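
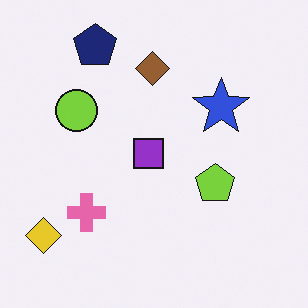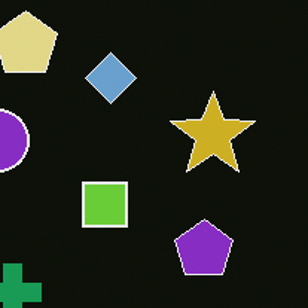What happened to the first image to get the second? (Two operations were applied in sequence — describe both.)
It was color-inverted (negative), then cropped slightly and scaled back up.

The light background has become dark and every shape's color is its complement — a photographic negative. The visible shapes are larger and the field of view is narrower; shapes near the original edges may be partly or wholly outside the frame — a crop-and-rescale.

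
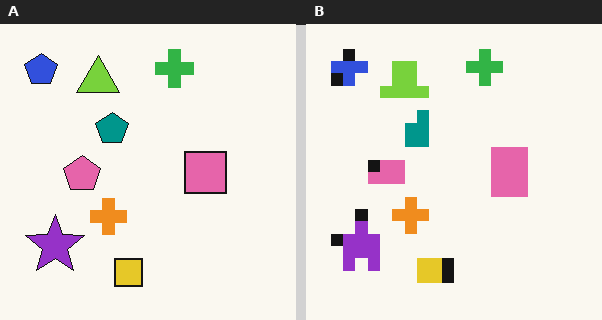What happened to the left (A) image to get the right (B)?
This is the original image heavily pixelated into large blocks.

Shapes are reduced to large square blocks; fine edges and outlines are lost — a downscale-then-upscale (mosaic) effect.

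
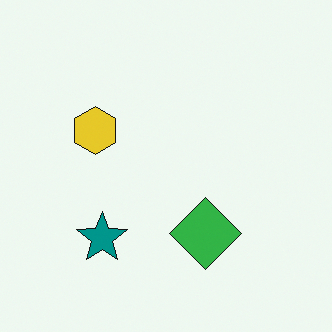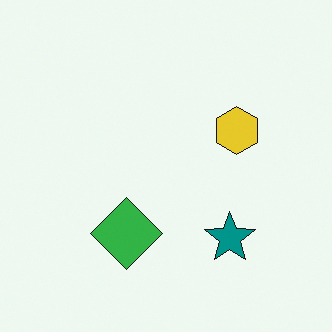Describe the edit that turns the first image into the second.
This is the original image flipped horizontally (left ↔ right).

The yellow hexagon is in the left of the first image and the right of the second — shapes on opposite sides of the vertical midline have swapped in a mirror flip.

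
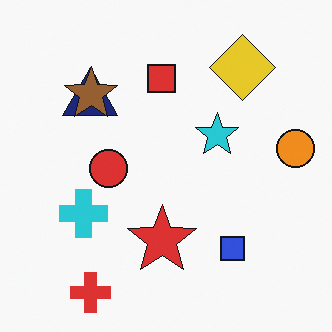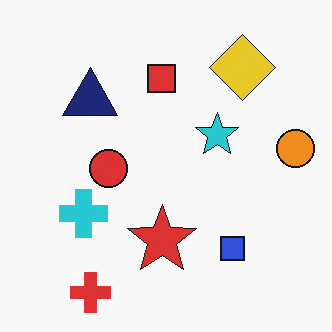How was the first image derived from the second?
The transformation is: overlaid with an additional brown star.

A brown star appears in the first image that is absent from the second.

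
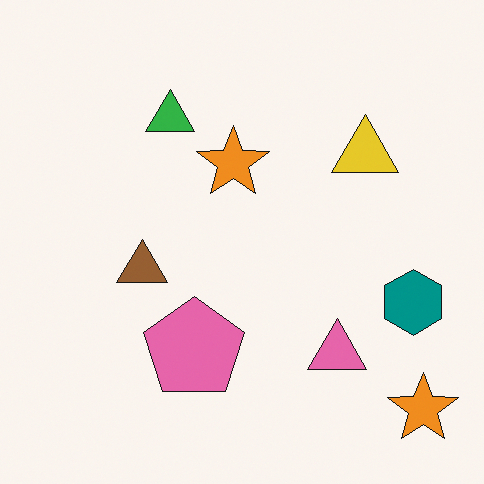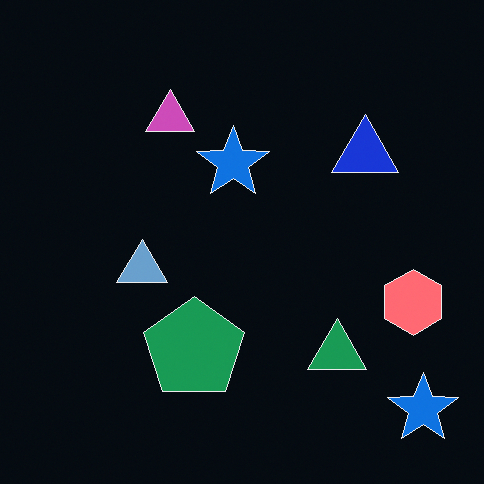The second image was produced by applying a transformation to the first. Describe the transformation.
It was color-inverted (negative).

The light background has become dark and every shape's color is its complement — a photographic negative.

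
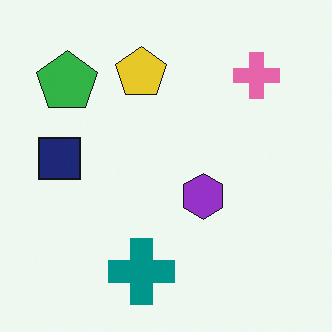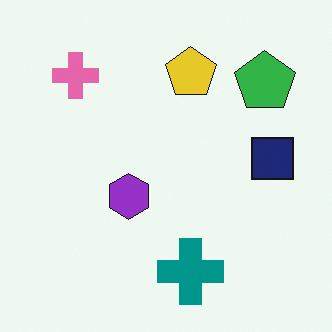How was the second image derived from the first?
The image was flipped horizontally (left ↔ right).

The navy square is in the left of the first image and the right of the second — shapes on opposite sides of the vertical midline have swapped in a mirror flip.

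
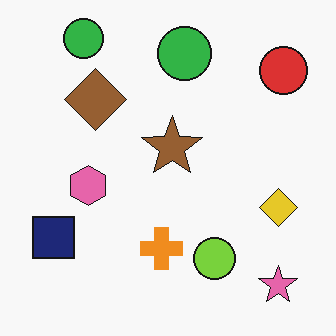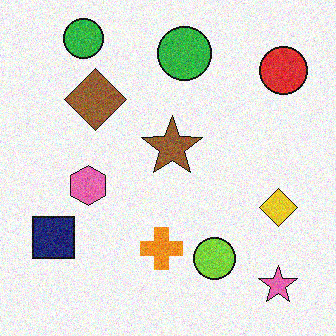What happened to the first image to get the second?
Degraded with moderate additive noise.

Random speckle covers the whole image, including the flat background.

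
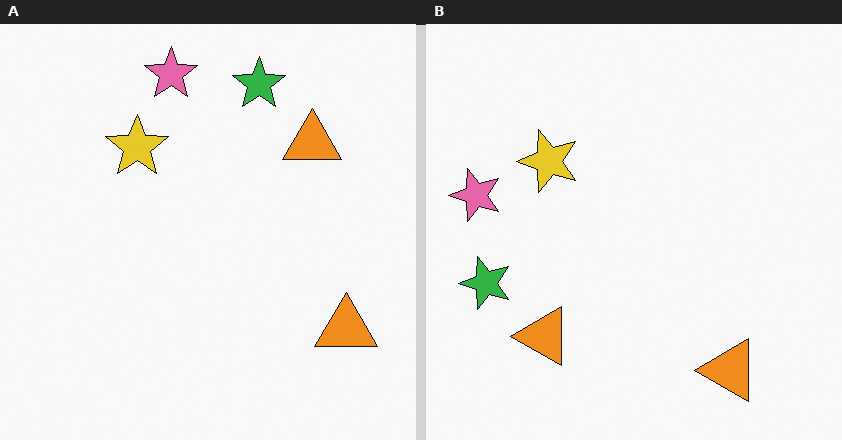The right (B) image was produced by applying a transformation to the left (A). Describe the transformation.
It was transposed (reflected across the top-left ↔ bottom-right diagonal).

Shapes have swapped their row and column positions — what was in the top-right is now in the bottom-left — a diagonal reflection.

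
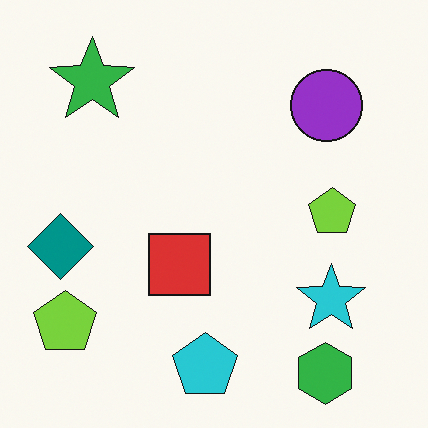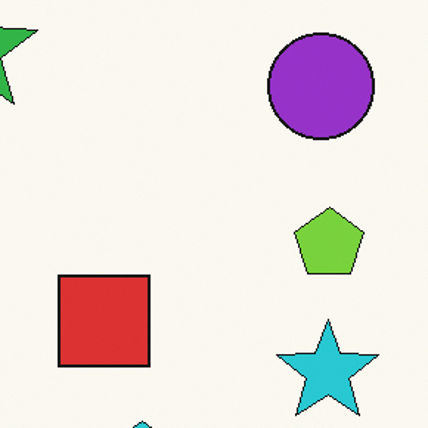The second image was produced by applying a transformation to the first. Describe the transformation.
Cropped slightly and scaled back up.

The visible shapes are larger and the field of view is narrower; shapes near the original edges may be partly or wholly outside the frame — a crop-and-rescale.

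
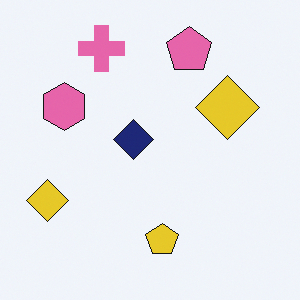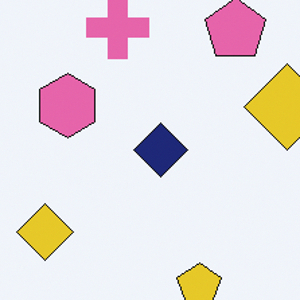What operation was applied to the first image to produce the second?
This is the original image cropped slightly and scaled back up.

The visible shapes are larger and the field of view is narrower; shapes near the original edges may be partly or wholly outside the frame — a crop-and-rescale.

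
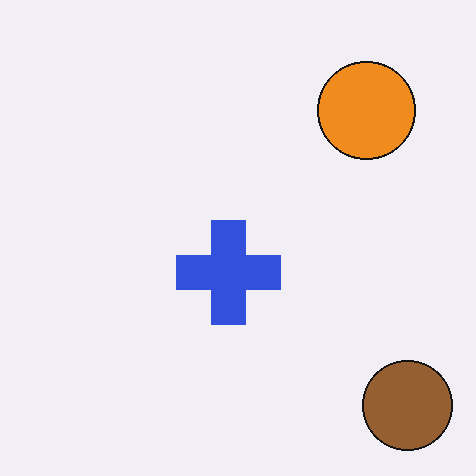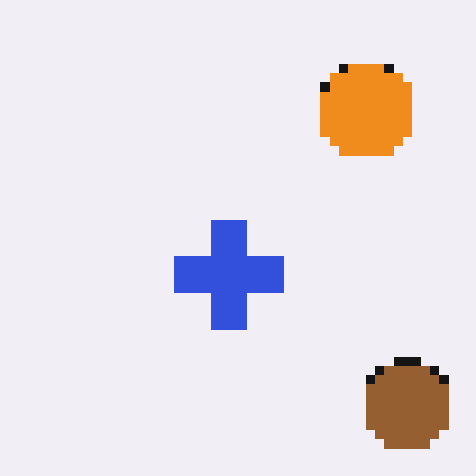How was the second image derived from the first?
The second image is the first coarsely pixelated.

Shapes are reduced to large square blocks; fine edges and outlines are lost — a downscale-then-upscale (mosaic) effect.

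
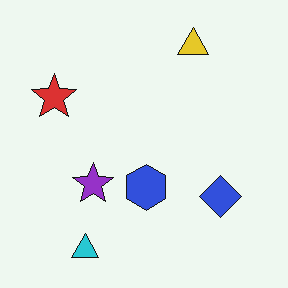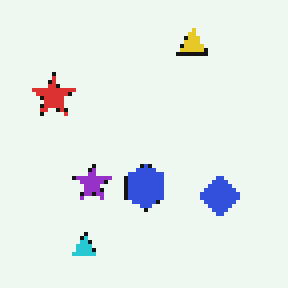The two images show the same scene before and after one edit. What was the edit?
The second image is the first lightly pixelated (a mild mosaic effect).

Shapes are reduced to large square blocks; fine edges and outlines are lost — a downscale-then-upscale (mosaic) effect.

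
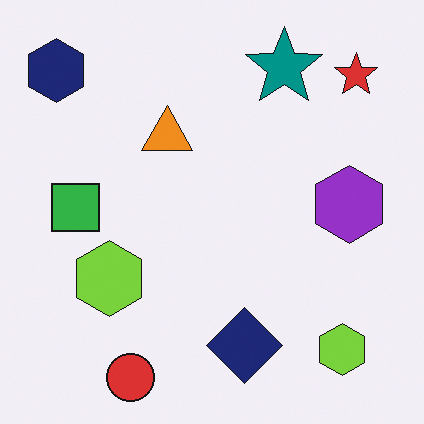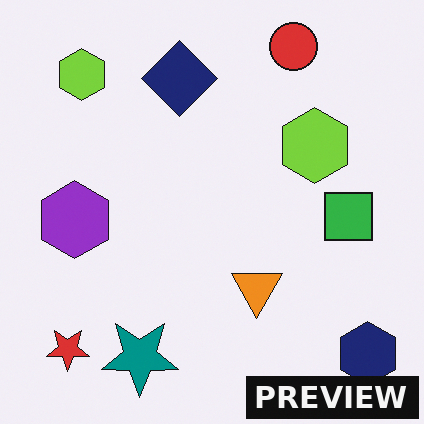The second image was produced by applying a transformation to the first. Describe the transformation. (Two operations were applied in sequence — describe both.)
Rotated 180°, then watermarked with the text "PREVIEW" in the lower-right corner.

The navy hexagon sits in the top-left of the first image and the bottom-right of the second — consistent with a whole-image 180° rotation. A dark label reading "PREVIEW" appears in the lower-right corner.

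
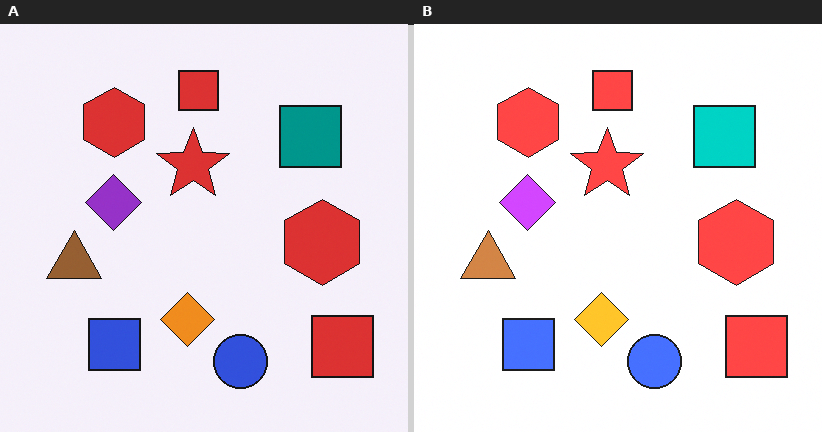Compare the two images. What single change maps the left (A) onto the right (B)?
This is the original image substantially brightened.

Every pixel — background and shapes alike — is uniformly brightened.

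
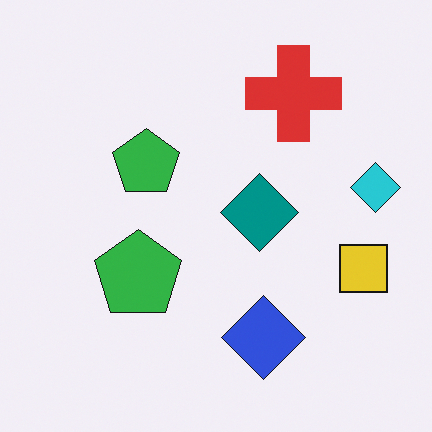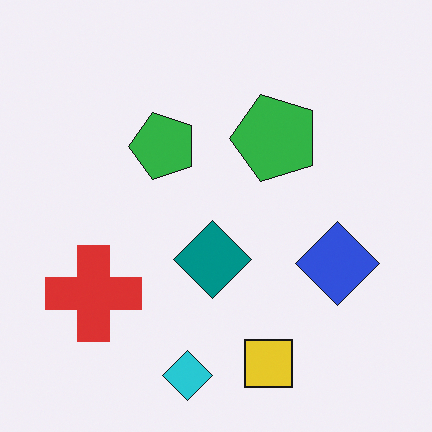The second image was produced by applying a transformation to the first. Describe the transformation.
This is the original image transposed (reflected across the top-left ↔ bottom-right diagonal).

Shapes have swapped their row and column positions — what was in the top-right is now in the bottom-left — a diagonal reflection.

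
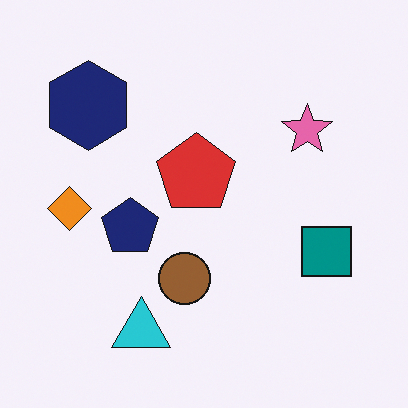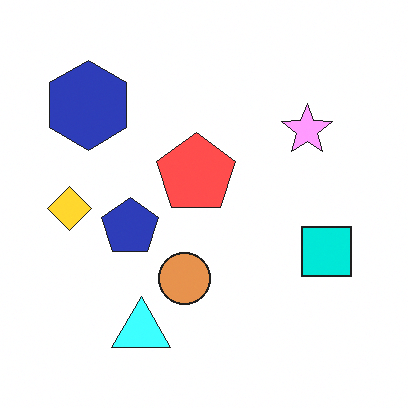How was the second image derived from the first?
The image was substantially brightened.

Every pixel — background and shapes alike — is uniformly brightened.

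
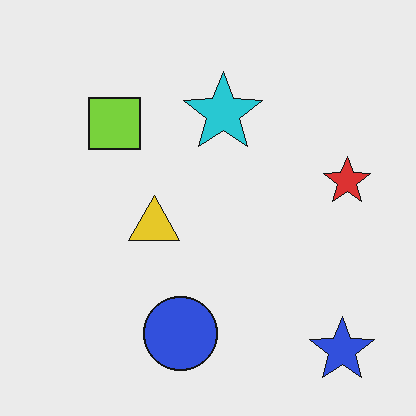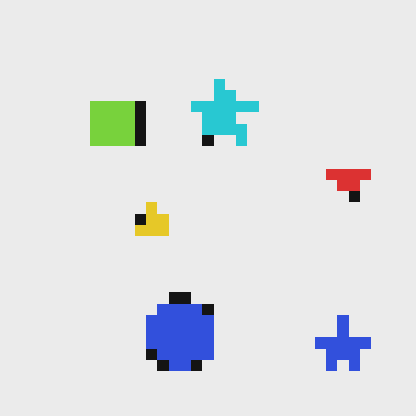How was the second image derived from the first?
Heavily pixelated into large blocks.

Shapes are reduced to large square blocks; fine edges and outlines are lost — a downscale-then-upscale (mosaic) effect.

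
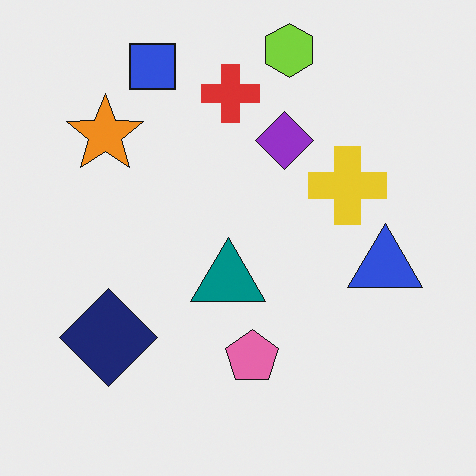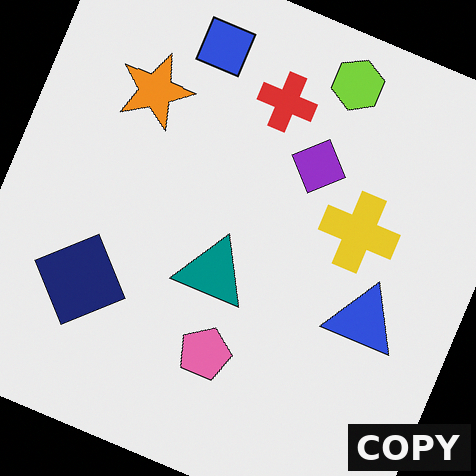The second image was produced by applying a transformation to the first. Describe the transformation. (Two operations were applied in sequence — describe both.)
The transformation is: rotated clockwise by a moderate amount, then watermarked with the text "COPY" in the lower-right corner.

Every shape is tilted by the same angle and the image corners show triangular fill wedges — a whole-image rotation by a non-right angle. A dark label reading "COPY" appears in the lower-right corner.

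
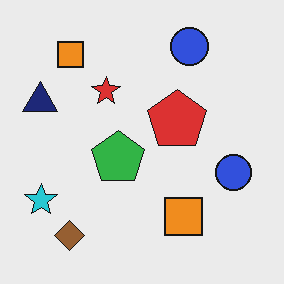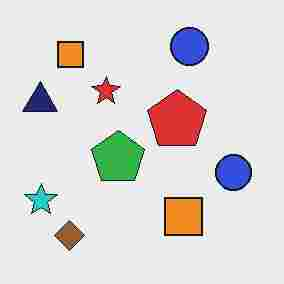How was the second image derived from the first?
The image was heavily JPEG-compressed with obvious blocking artifacts.

Blocky 8×8 compression artifacts appear around shape edges and the flat background shows ringing — characteristic JPEG degradation.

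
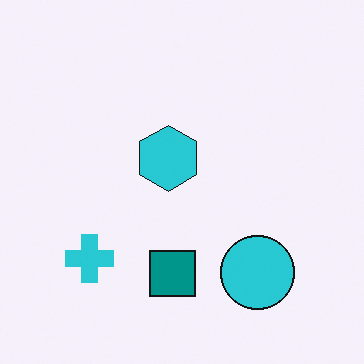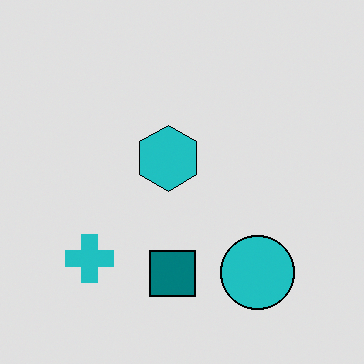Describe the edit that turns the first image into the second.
This is the original image moderately posterized.

Each flat color has snapped to a coarser quantized level — most visibly, the near-white background has dropped to a flat grey.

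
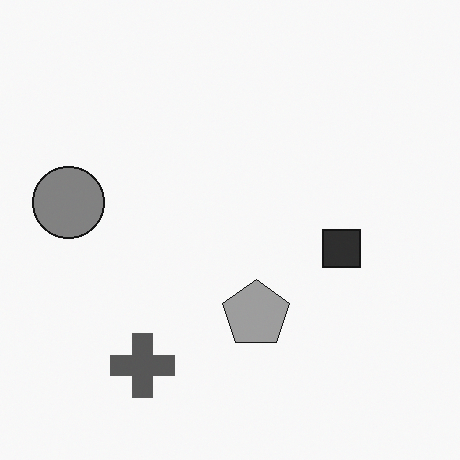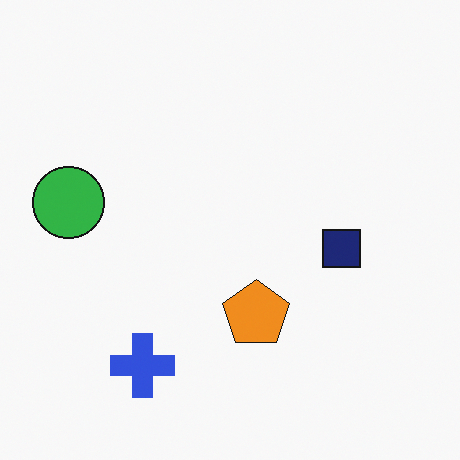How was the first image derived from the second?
Converted to grayscale.

All color is removed — every shape is now a shade of grey.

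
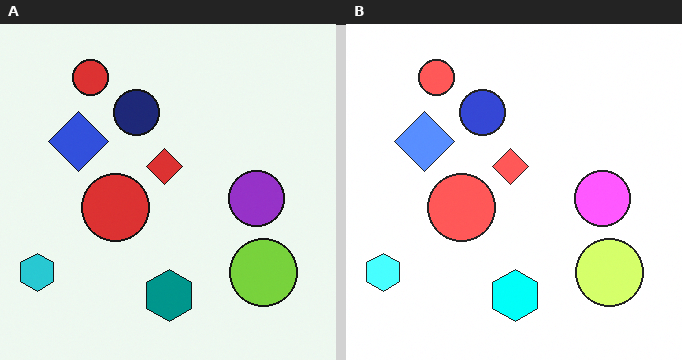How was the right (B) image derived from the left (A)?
The image was brightened a lot.

Every pixel — background and shapes alike — is uniformly brightened.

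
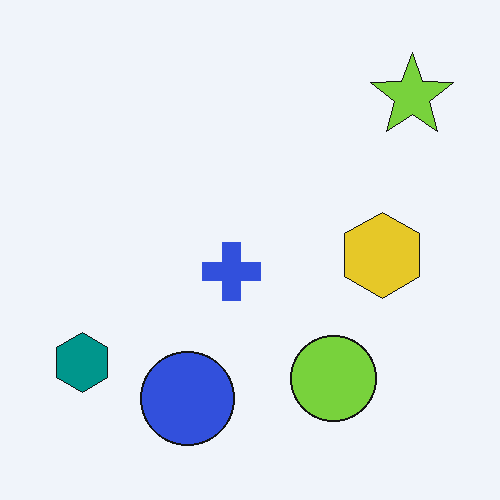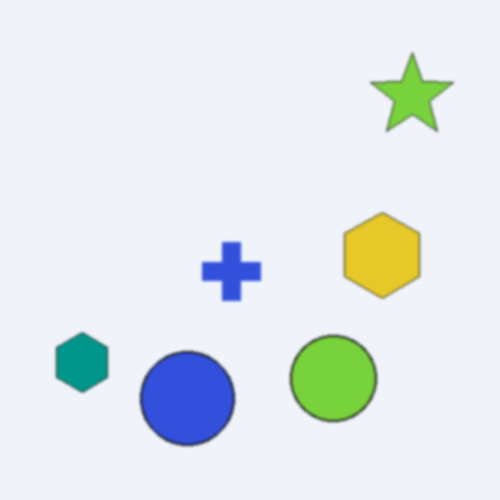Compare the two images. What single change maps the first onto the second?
The second image is the first lightly blurred.

Shape edges and outlines are uniformly softened across the whole image.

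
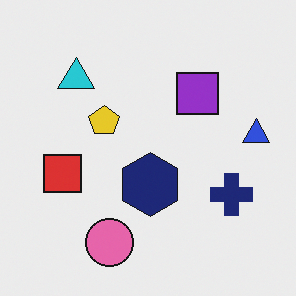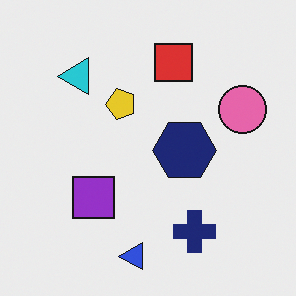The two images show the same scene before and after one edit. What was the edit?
The image was transposed (reflected across the top-left ↔ bottom-right diagonal).

Shapes have swapped their row and column positions — what was in the top-right is now in the bottom-left — a diagonal reflection.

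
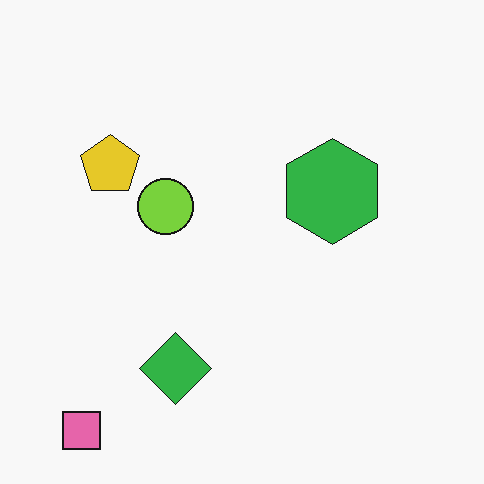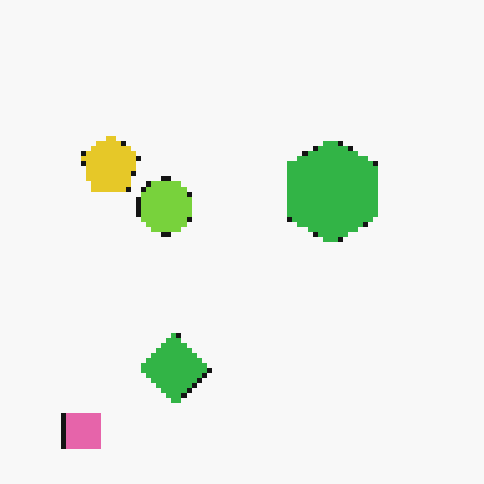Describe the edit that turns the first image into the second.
The image was mildly pixelated.

Shapes are reduced to large square blocks; fine edges and outlines are lost — a downscale-then-upscale (mosaic) effect.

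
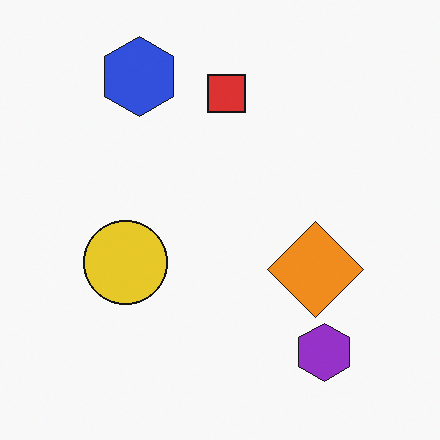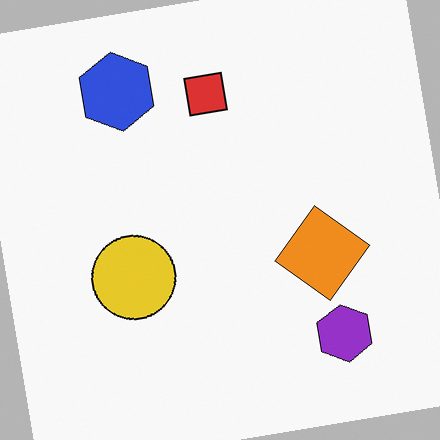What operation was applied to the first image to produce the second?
This is the original image rotated counter-clockwise by a small amount.

Every shape is tilted by the same angle and the image corners show triangular fill wedges — a whole-image rotation by a non-right angle.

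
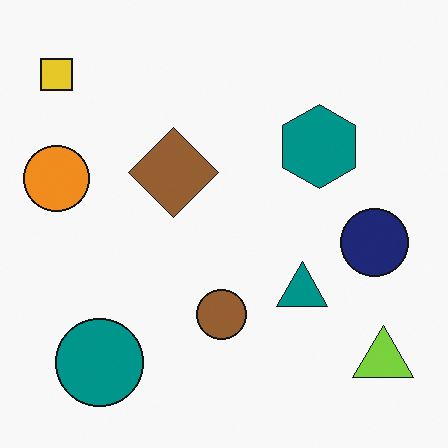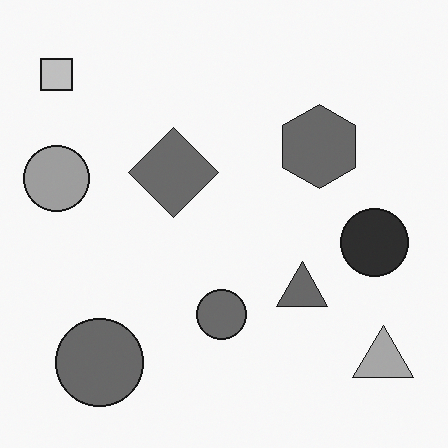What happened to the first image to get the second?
The second image is the first converted to grayscale.

All color is removed — every shape is now a shade of grey.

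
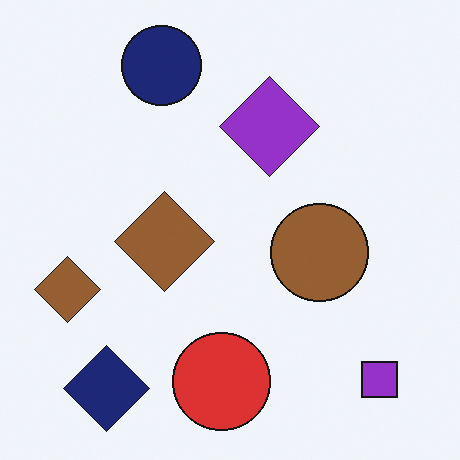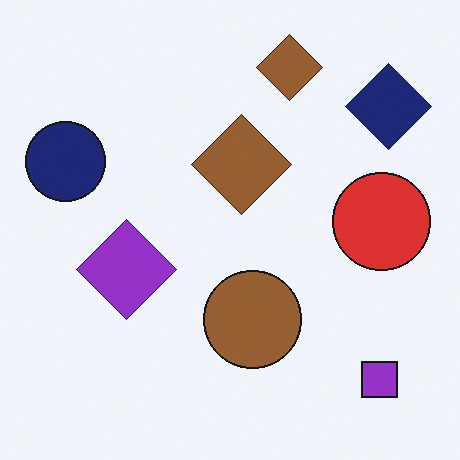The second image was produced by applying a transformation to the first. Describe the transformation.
It was transposed (reflected across the top-left ↔ bottom-right diagonal).

Shapes have swapped their row and column positions — what was in the top-right is now in the bottom-left — a diagonal reflection.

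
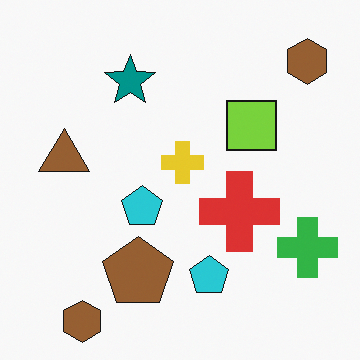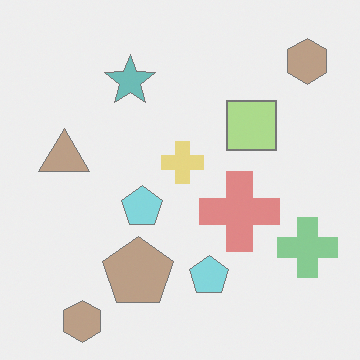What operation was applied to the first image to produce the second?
The transformation is: given much lower contrast.

Tones are pushed toward mid-grey across the whole image — a global contrast change.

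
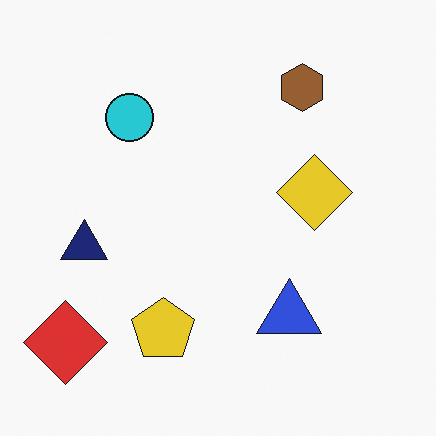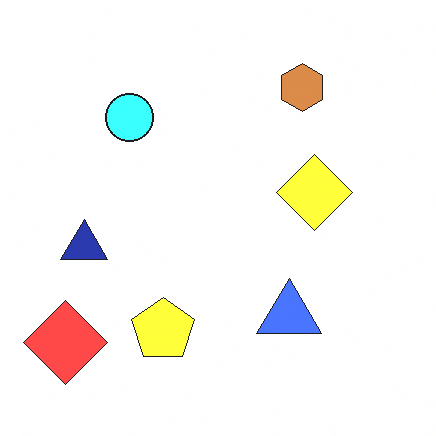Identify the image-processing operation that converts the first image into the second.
This is the original image brightened a lot.

Every pixel — background and shapes alike — is uniformly brightened.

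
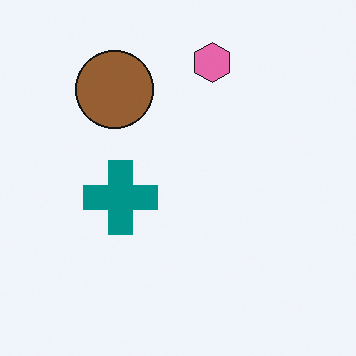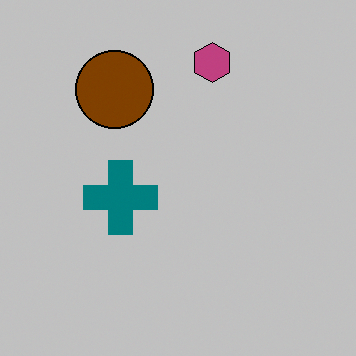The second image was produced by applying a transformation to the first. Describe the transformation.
Heavily posterized to just a handful of flat colors.

Each flat color has snapped to a coarser quantized level — most visibly, the near-white background has dropped to a flat grey.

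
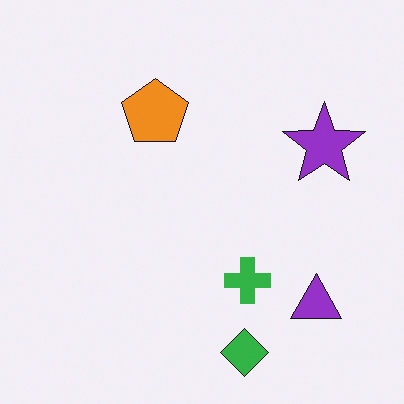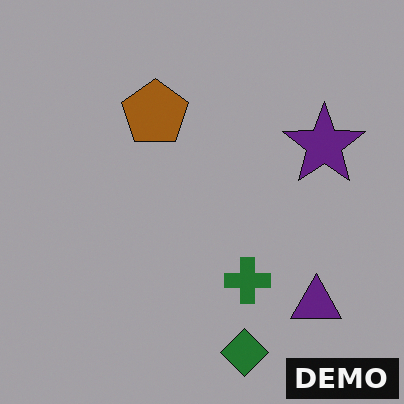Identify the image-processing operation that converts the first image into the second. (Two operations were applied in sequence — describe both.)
It was darkened a lot, then watermarked with the text "DEMO" in the lower-right corner.

Every pixel — background and shapes alike — is uniformly darkened. A dark label reading "DEMO" appears in the lower-right corner.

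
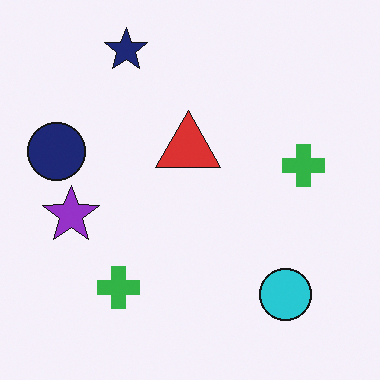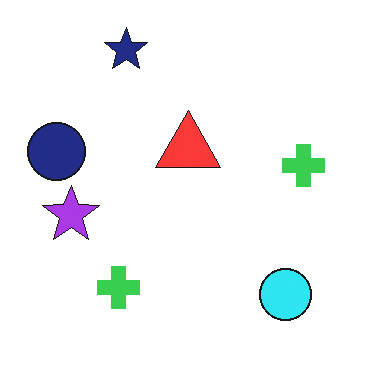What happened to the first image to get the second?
This is the original image slightly brightened.

Every pixel — background and shapes alike — is uniformly brightened.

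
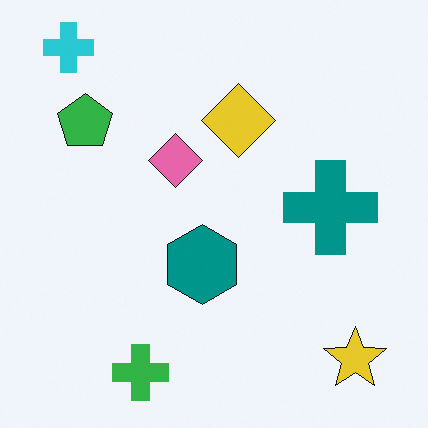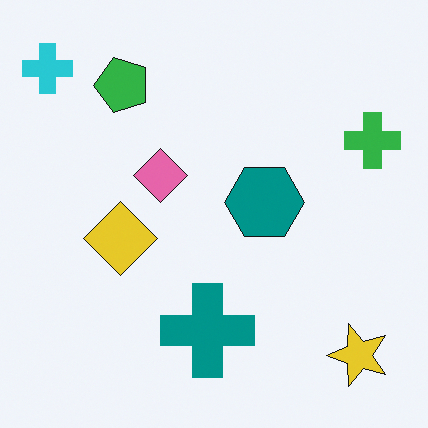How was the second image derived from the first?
The image was transposed (reflected across the top-left ↔ bottom-right diagonal).

Shapes have swapped their row and column positions — what was in the top-right is now in the bottom-left — a diagonal reflection.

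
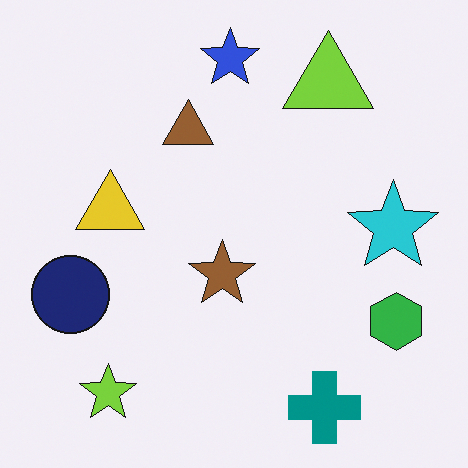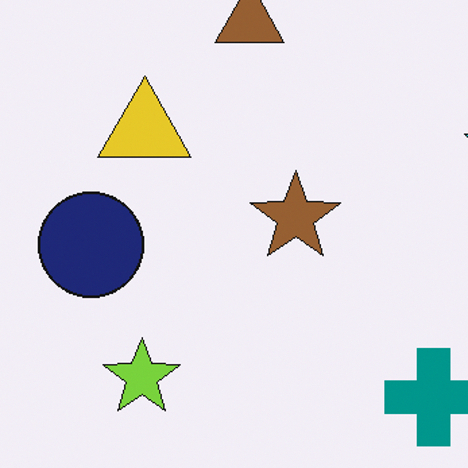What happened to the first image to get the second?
This is the original image cropped to a modestly smaller region and rescaled.

The visible shapes are larger and the field of view is narrower; shapes near the original edges may be partly or wholly outside the frame — a crop-and-rescale.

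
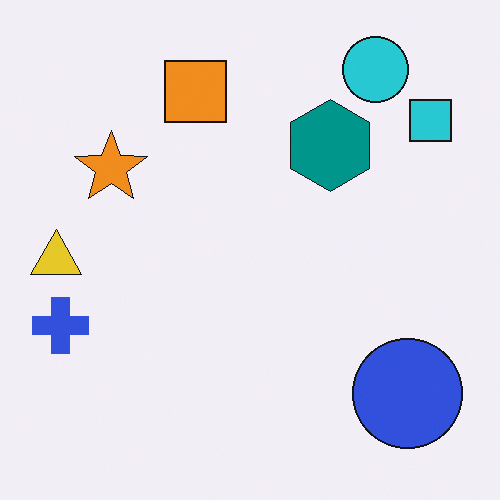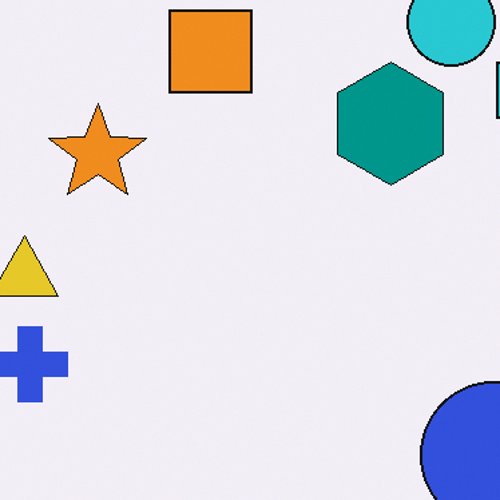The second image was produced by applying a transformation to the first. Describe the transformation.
The image was cropped to a modestly smaller region and rescaled.

The visible shapes are larger and the field of view is narrower; shapes near the original edges may be partly or wholly outside the frame — a crop-and-rescale.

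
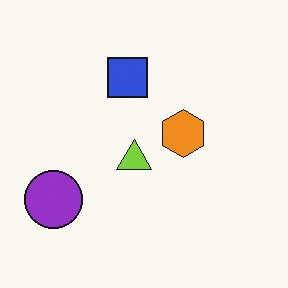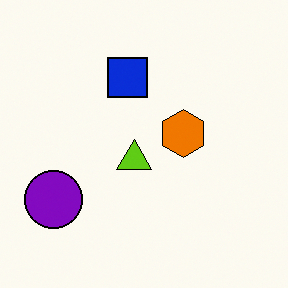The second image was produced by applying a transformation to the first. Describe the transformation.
Given slightly increased contrast.

Tones are pushed away from mid-grey across the whole image — a global contrast change.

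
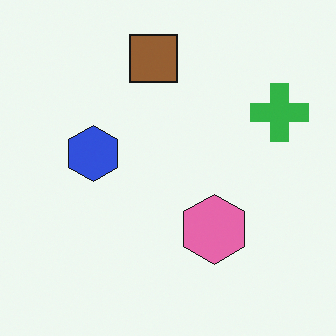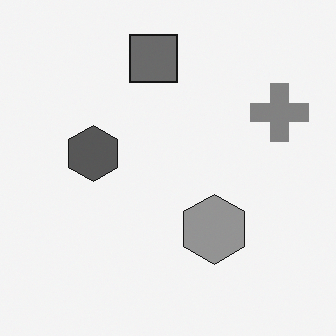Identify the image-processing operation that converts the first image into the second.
It was converted to grayscale.

All color is removed — every shape is now a shade of grey.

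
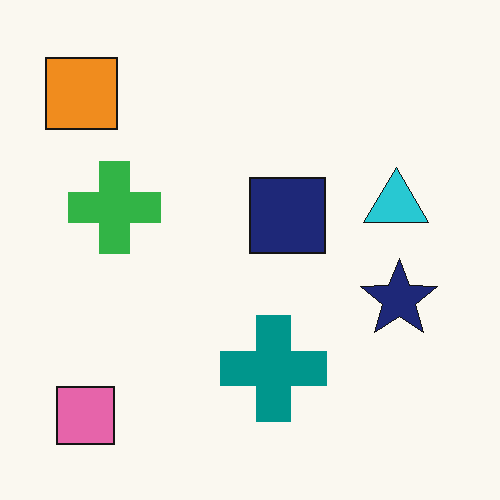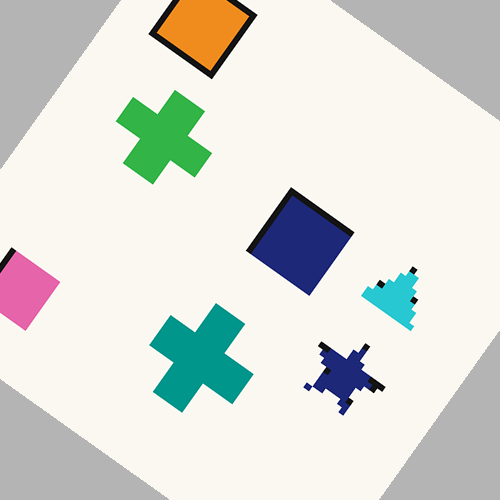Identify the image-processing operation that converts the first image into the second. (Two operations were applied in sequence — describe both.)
The transformation is: pixelated into visible square blocks, then rotated clockwise by a large amount — several tens of degrees.

Shapes are reduced to large square blocks; fine edges and outlines are lost — a downscale-then-upscale (mosaic) effect. Every shape is tilted by the same angle and the image corners show triangular fill wedges — a whole-image rotation by a non-right angle.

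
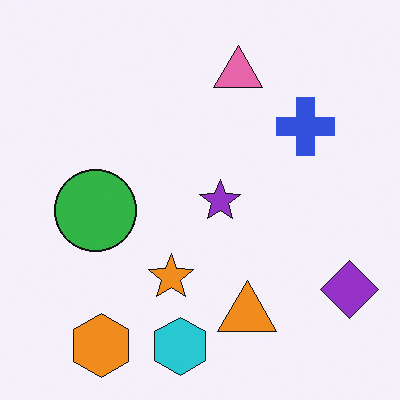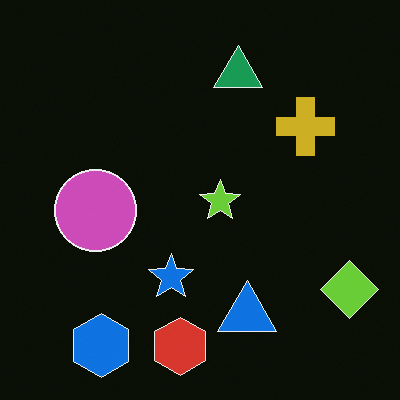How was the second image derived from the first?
The image was color-inverted (negative).

The light background has become dark and every shape's color is its complement — a photographic negative.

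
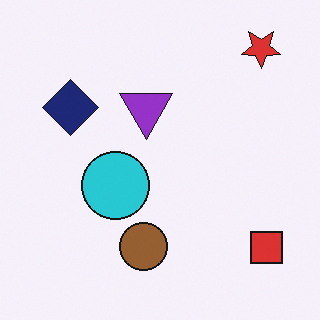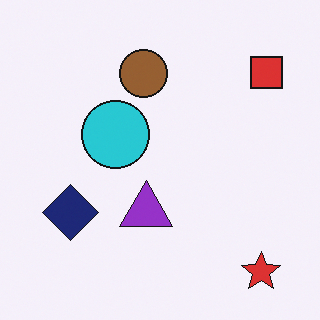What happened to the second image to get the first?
This is the original image flipped vertically (top ↔ bottom).

The red star is in the bottom-right of the second image and the top-right of the first — shapes on opposite sides of the horizontal midline have swapped in a mirror flip.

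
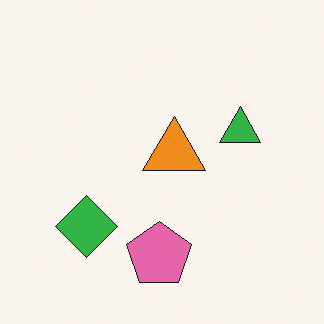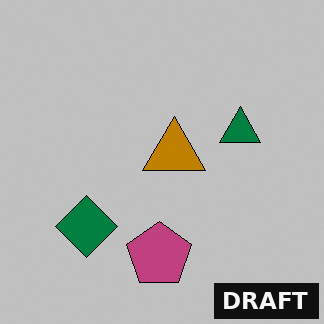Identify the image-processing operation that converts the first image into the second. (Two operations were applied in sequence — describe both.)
The transformation is: heavily posterized to just a handful of flat colors, then watermarked with the text "DRAFT" in the lower-right corner.

Each flat color has snapped to a coarser quantized level — most visibly, the near-white background has dropped to a flat grey. A dark label reading "DRAFT" appears in the lower-right corner.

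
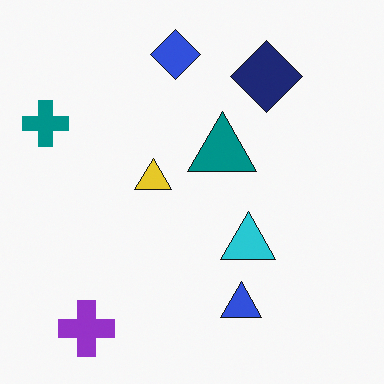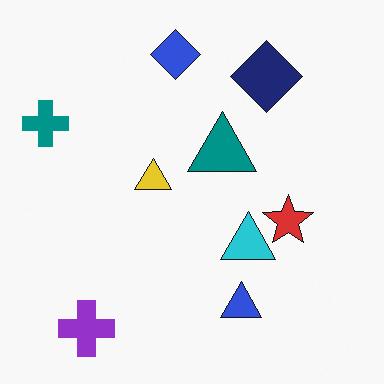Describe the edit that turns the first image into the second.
The second image is the first overlaid with an additional red star.

A red star appears in the second image that is absent from the first.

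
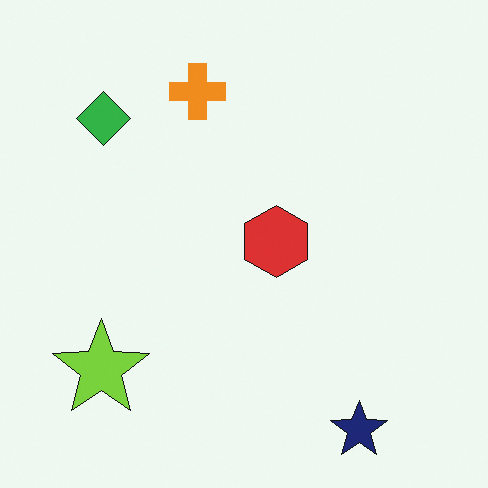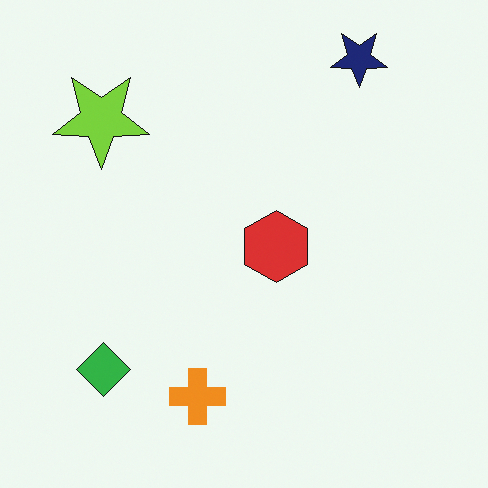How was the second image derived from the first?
The second image is the first flipped vertically (top ↔ bottom).

The navy star is in the bottom-right of the first image and the top-right of the second — shapes on opposite sides of the horizontal midline have swapped in a mirror flip.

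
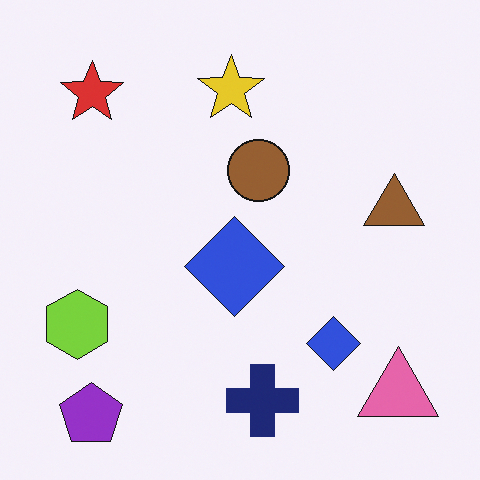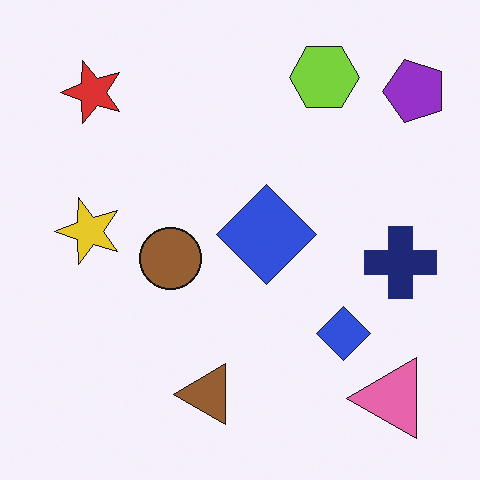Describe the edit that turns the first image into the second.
The transformation is: transposed (reflected across the top-left ↔ bottom-right diagonal).

Shapes have swapped their row and column positions — what was in the top-right is now in the bottom-left — a diagonal reflection.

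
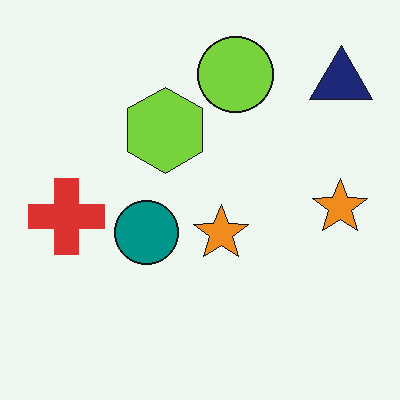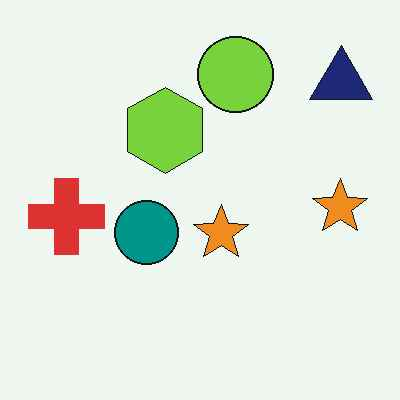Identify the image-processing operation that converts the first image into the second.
It was JPEG-compressed with visible artifacts.

Blocky 8×8 compression artifacts appear around shape edges and the flat background shows ringing — characteristic JPEG degradation.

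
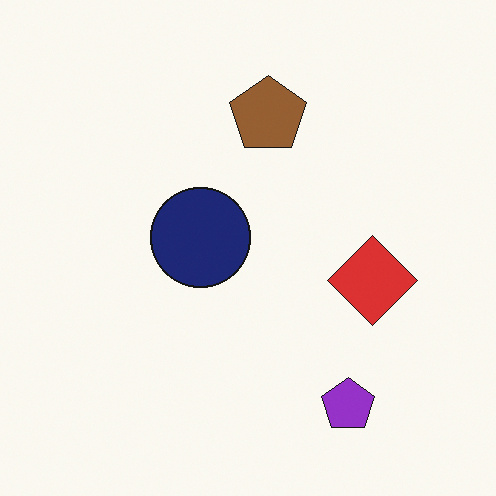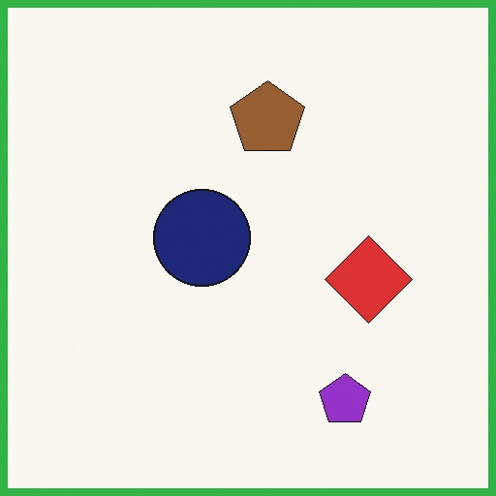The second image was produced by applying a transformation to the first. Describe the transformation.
The image was framed with a green border.

A solid green frame runs around the edge of the second image, with the content slightly shrunk inside it.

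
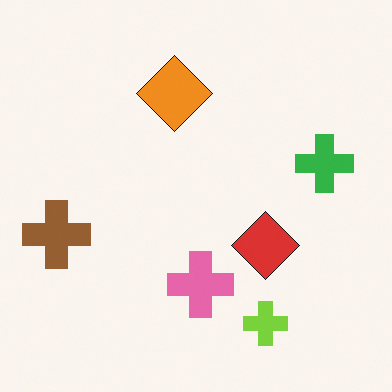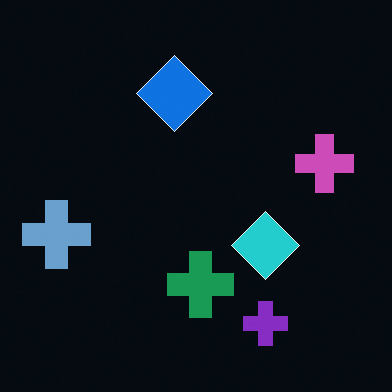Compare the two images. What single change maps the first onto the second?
The second image is the first color-inverted (negative).

The light background has become dark and every shape's color is its complement — a photographic negative.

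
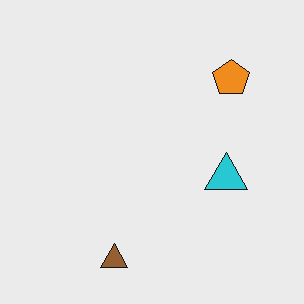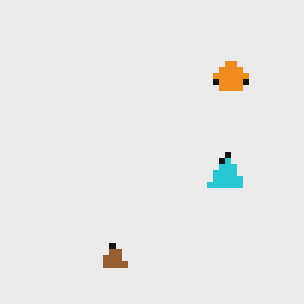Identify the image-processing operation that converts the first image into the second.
This is the original image pixelated into visible square blocks.

Shapes are reduced to large square blocks; fine edges and outlines are lost — a downscale-then-upscale (mosaic) effect.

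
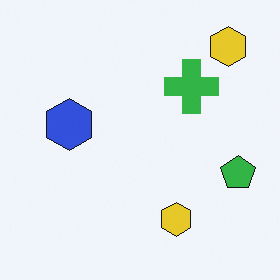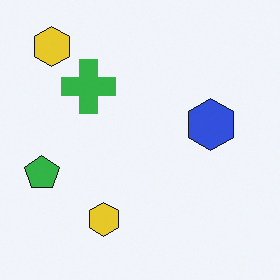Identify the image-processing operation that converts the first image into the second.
This is the original image flipped horizontally (left ↔ right).

The green pentagon is in the right of the first image and the left of the second — shapes on opposite sides of the vertical midline have swapped in a mirror flip.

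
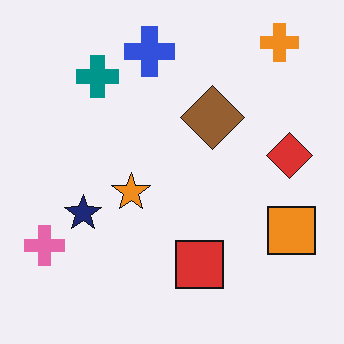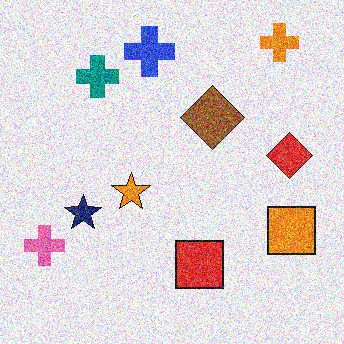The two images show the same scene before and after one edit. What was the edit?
This is the original image degraded with a thick layer of grain.

Random speckle covers the whole image, including the flat background.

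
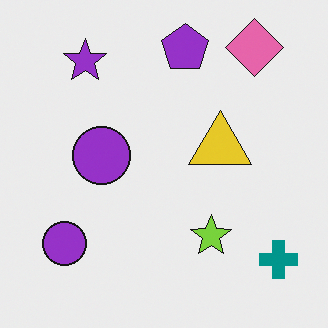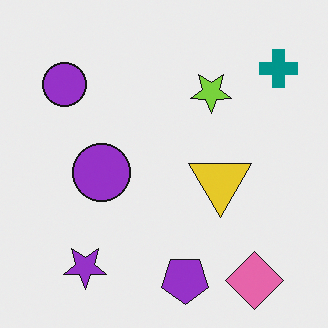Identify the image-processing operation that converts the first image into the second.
Flipped vertically (top ↔ bottom).

The pink diamond is in the top-right of the first image and the bottom-right of the second — shapes on opposite sides of the horizontal midline have swapped in a mirror flip.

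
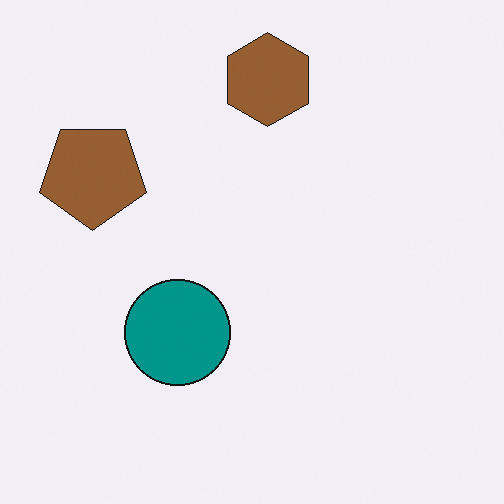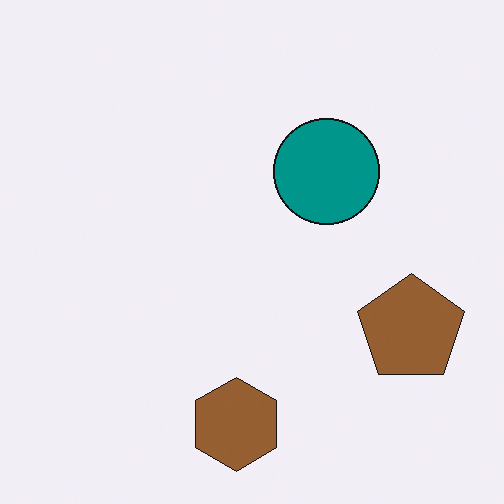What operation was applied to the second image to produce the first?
Rotated 180°.

The brown pentagon sits in the right of the second image and the left of the first — consistent with a whole-image 180° rotation.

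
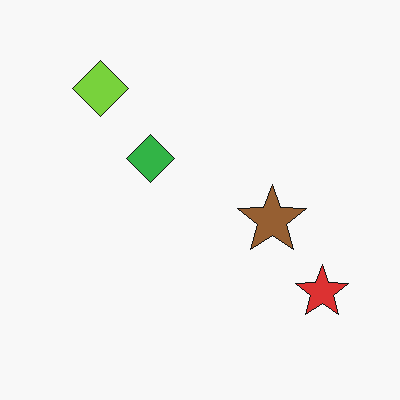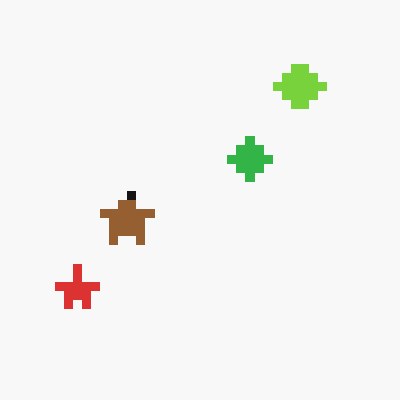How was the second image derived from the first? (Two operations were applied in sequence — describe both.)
It was heavily pixelated into large blocks, then flipped horizontally (left ↔ right).

Shapes are reduced to large square blocks; fine edges and outlines are lost — a downscale-then-upscale (mosaic) effect. The red star is in the bottom-right of the first image and the bottom-left of the second — shapes on opposite sides of the vertical midline have swapped in a mirror flip.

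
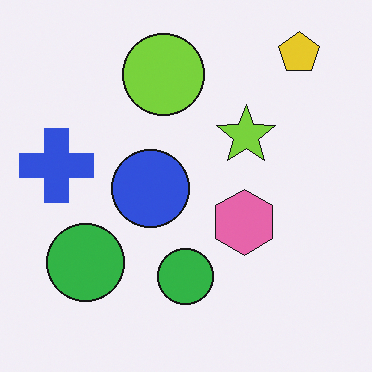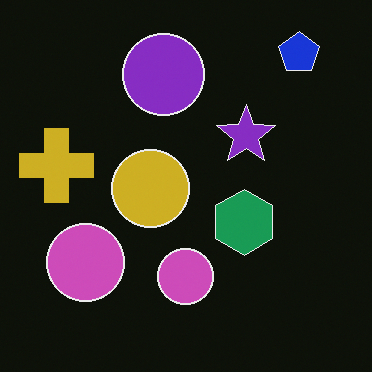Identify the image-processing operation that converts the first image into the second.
The transformation is: color-inverted (negative).

The light background has become dark and every shape's color is its complement — a photographic negative.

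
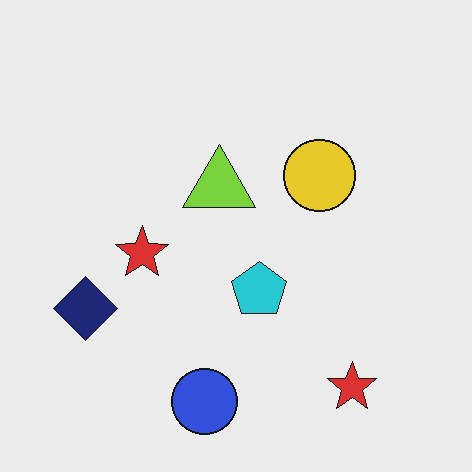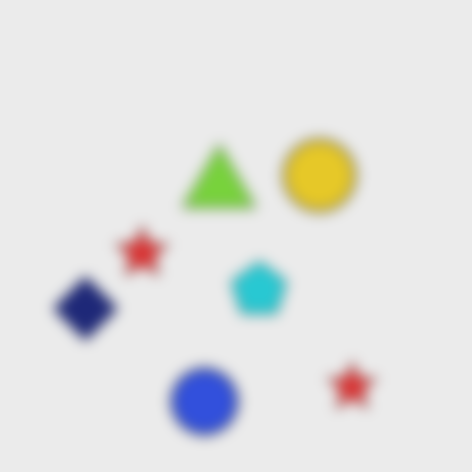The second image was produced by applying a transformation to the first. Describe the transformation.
This is the original image heavily blurred.

Shape edges and outlines are uniformly softened across the whole image.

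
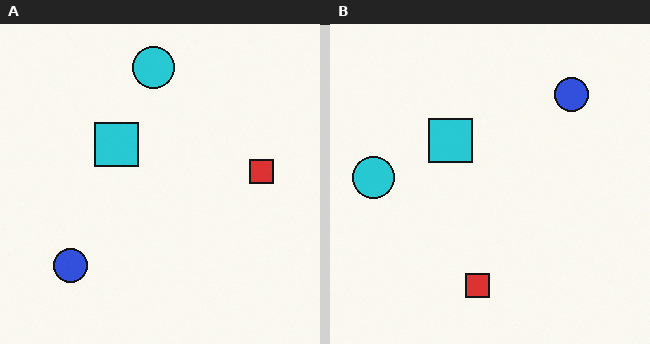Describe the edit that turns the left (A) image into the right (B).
This is the original image transposed (reflected across the top-left ↔ bottom-right diagonal).

Shapes have swapped their row and column positions — what was in the top-right is now in the bottom-left — a diagonal reflection.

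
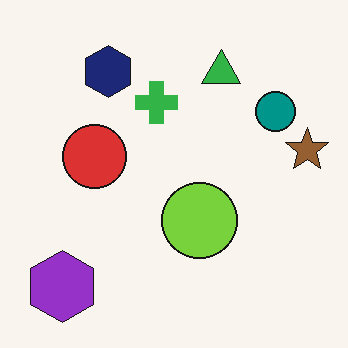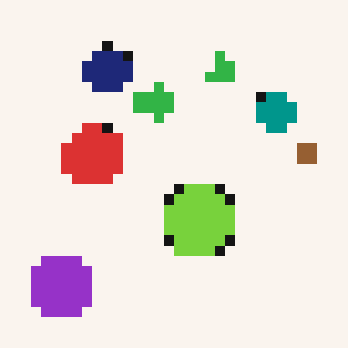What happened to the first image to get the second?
It was coarsely pixelated.

Shapes are reduced to large square blocks; fine edges and outlines are lost — a downscale-then-upscale (mosaic) effect.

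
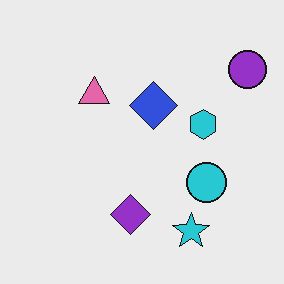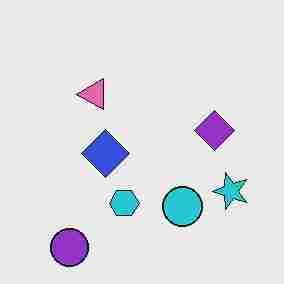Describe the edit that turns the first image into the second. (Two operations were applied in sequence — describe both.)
It was transposed (reflected across the top-left ↔ bottom-right diagonal), then heavily JPEG-compressed with obvious blocking artifacts.

Shapes have swapped their row and column positions — what was in the top-right is now in the bottom-left — a diagonal reflection. Blocky 8×8 compression artifacts appear around shape edges and the flat background shows ringing — characteristic JPEG degradation.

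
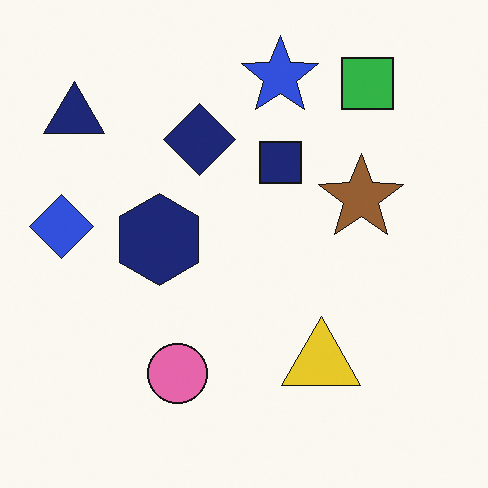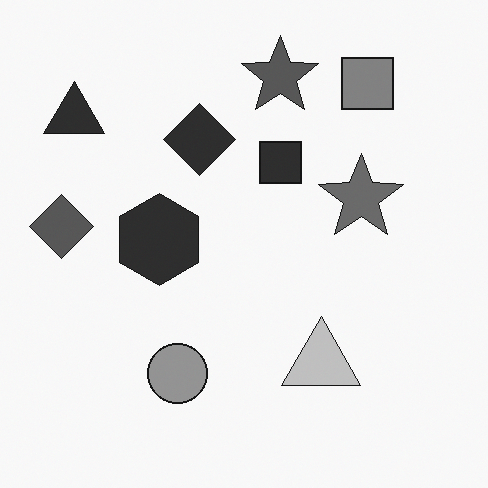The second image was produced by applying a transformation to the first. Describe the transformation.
This is the original image converted to grayscale.

All color is removed — every shape is now a shade of grey.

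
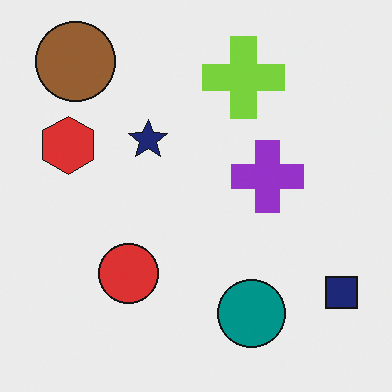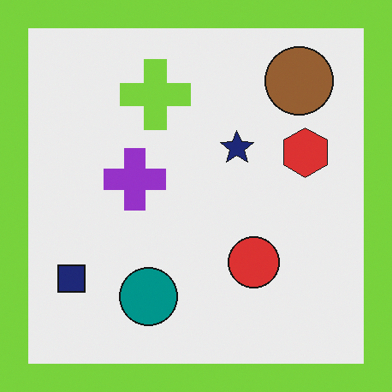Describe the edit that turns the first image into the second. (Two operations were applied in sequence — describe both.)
It was flipped horizontally (left ↔ right), then framed with a lime border.

The navy square is in the bottom-right of the first image and the bottom-left of the second — shapes on opposite sides of the vertical midline have swapped in a mirror flip. A solid lime frame runs around the edge of the second image, with the content slightly shrunk inside it.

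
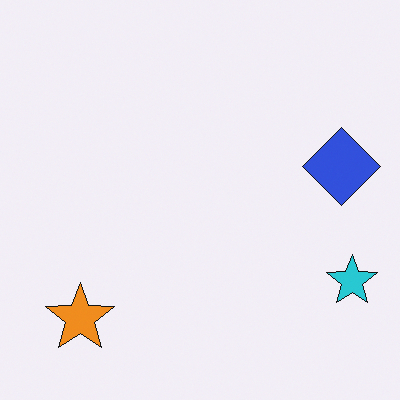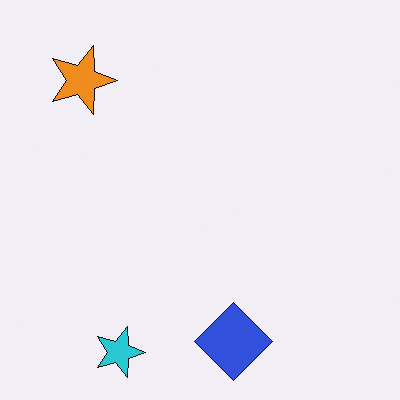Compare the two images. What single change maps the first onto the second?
It was rotated 90° clockwise.

The cyan star sits in the bottom-right of the first image and the bottom-left of the second — consistent with a whole-image 90° clockwise rotation.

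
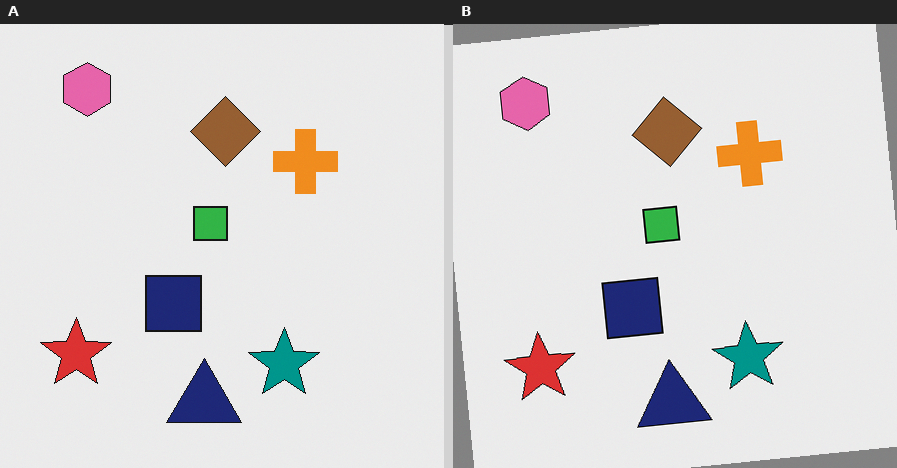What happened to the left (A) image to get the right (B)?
The transformation is: rotated counter-clockwise by a small amount.

Every shape is tilted by the same angle and the image corners show triangular fill wedges — a whole-image rotation by a non-right angle.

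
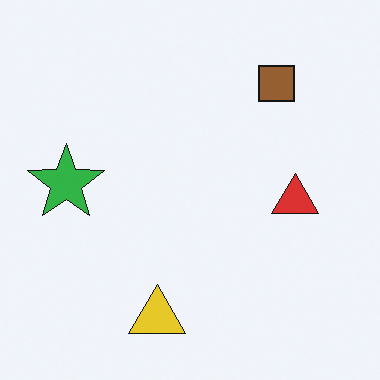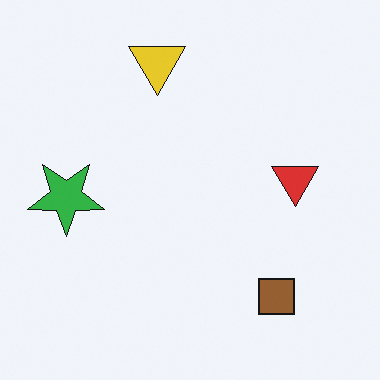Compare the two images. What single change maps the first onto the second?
The image was flipped vertically (top ↔ bottom).

The yellow triangle is in the bottom of the first image and the top of the second — shapes on opposite sides of the horizontal midline have swapped in a mirror flip.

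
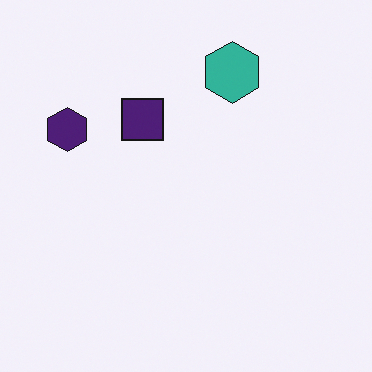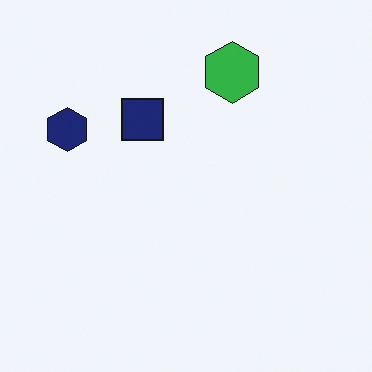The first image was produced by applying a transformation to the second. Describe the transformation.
It was hue-shifted slightly.

Every shape's color has rotated by the same amount around the hue wheel — a uniform hue shift.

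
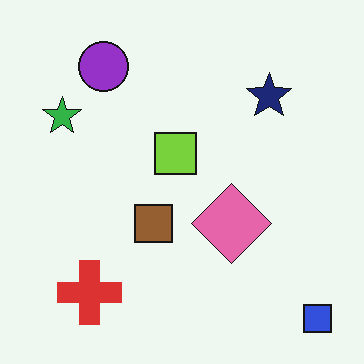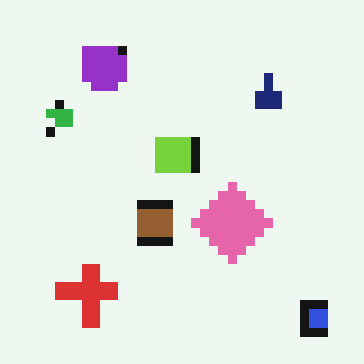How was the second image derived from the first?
The image was coarsely pixelated.

Shapes are reduced to large square blocks; fine edges and outlines are lost — a downscale-then-upscale (mosaic) effect.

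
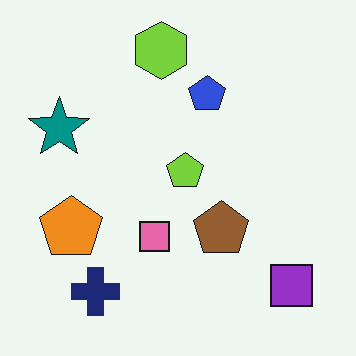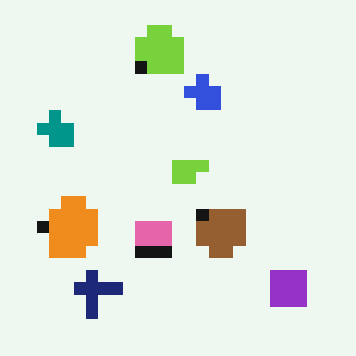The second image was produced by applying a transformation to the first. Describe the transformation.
Coarsely pixelated.

Shapes are reduced to large square blocks; fine edges and outlines are lost — a downscale-then-upscale (mosaic) effect.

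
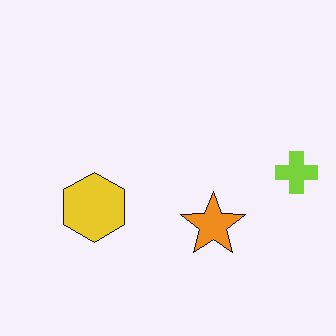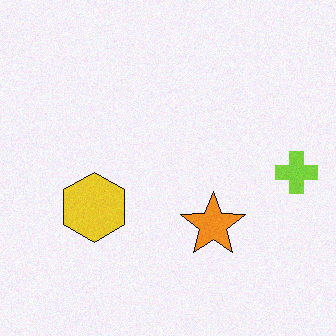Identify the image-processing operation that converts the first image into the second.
The image was degraded with light additive noise.

Random speckle covers the whole image, including the flat background.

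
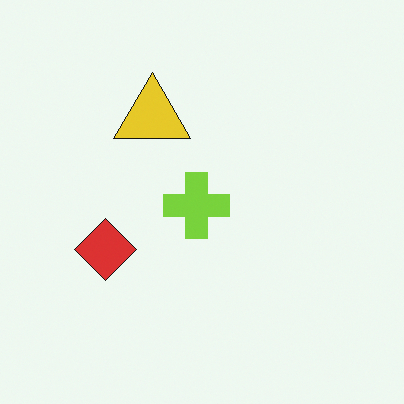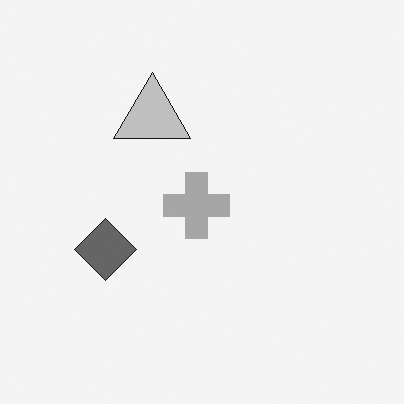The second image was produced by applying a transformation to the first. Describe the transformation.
Converted to grayscale.

All color is removed — every shape is now a shade of grey.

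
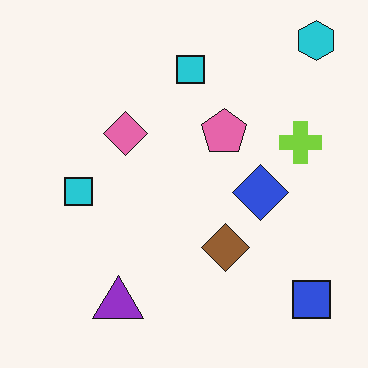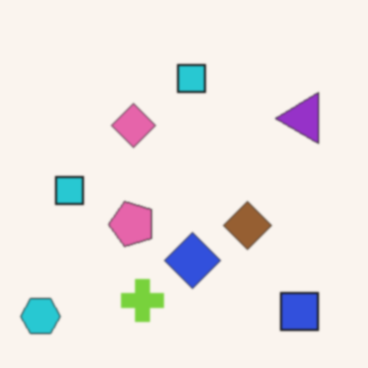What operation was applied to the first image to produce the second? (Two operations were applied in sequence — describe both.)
The transformation is: given a subtle gaussian blur, then transposed (reflected across the top-left ↔ bottom-right diagonal).

Shape edges and outlines are uniformly softened across the whole image. Shapes have swapped their row and column positions — what was in the top-right is now in the bottom-left — a diagonal reflection.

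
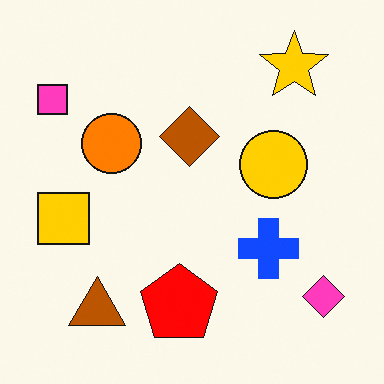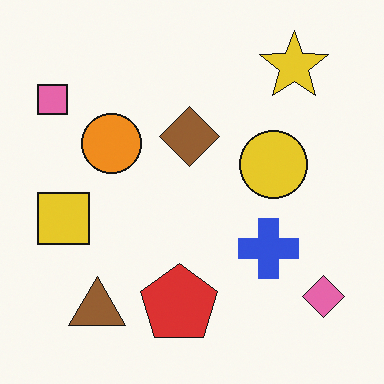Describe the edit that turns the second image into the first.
The image was made much more vivid (saturation change).

All colors are more vivid — a global saturation change.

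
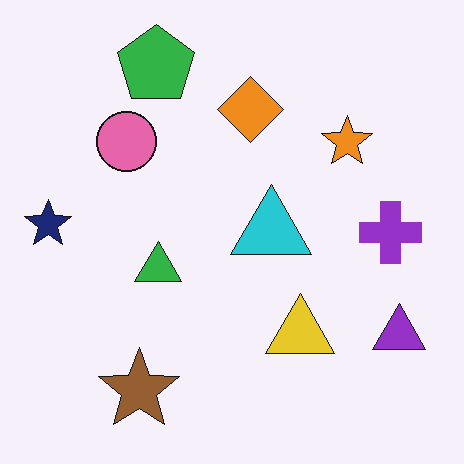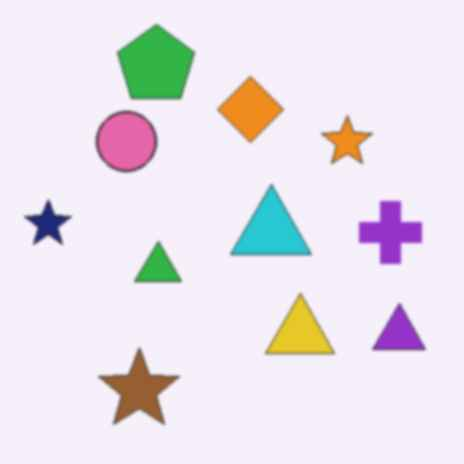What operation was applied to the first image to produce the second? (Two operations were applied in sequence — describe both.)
The image was slightly softened, then given moderate JPEG compression.

Shape edges and outlines are uniformly softened across the whole image. Blocky 8×8 compression artifacts appear around shape edges and the flat background shows ringing — characteristic JPEG degradation.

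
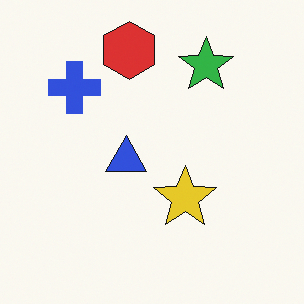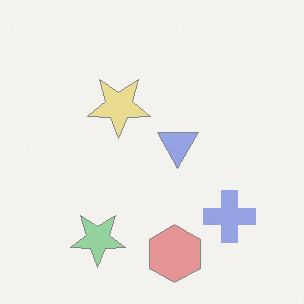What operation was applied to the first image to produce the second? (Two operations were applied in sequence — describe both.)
Given much lower contrast, then rotated 180°.

Tones are pushed toward mid-grey across the whole image — a global contrast change. The red hexagon sits in the top of the first image and the bottom of the second — consistent with a whole-image 180° rotation.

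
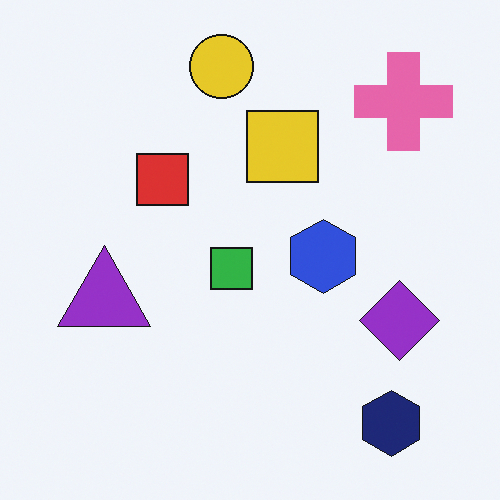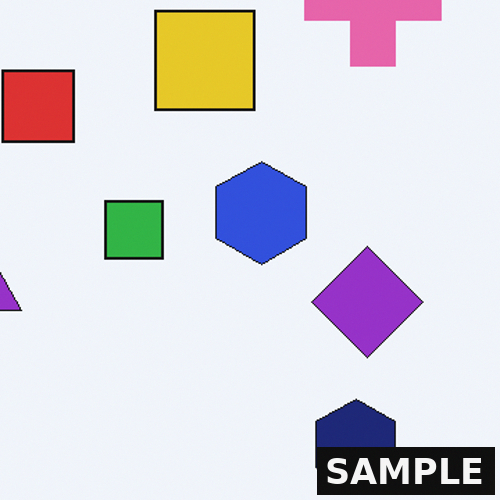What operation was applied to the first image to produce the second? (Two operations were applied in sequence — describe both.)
The second image is the first cropped to a modestly smaller region and rescaled, then watermarked with the text "SAMPLE" in the lower-right corner.

The visible shapes are larger and the field of view is narrower; shapes near the original edges may be partly or wholly outside the frame — a crop-and-rescale. A dark label reading "SAMPLE" appears in the lower-right corner.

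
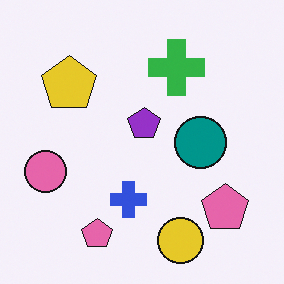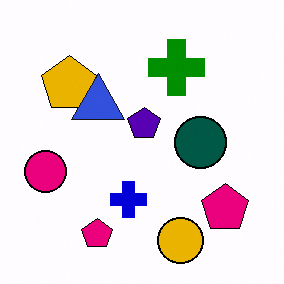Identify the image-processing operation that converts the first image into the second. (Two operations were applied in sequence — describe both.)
This is the original image given much higher contrast, then overlaid with an additional blue triangle.

Tones are pushed away from mid-grey across the whole image — a global contrast change. A blue triangle appears in the second image that is absent from the first.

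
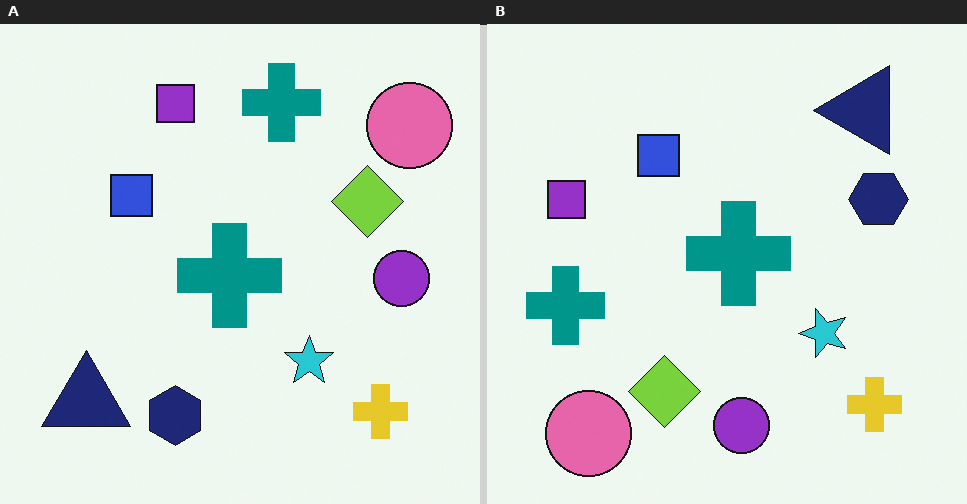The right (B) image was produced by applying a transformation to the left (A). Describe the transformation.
This is the original image transposed (reflected across the top-left ↔ bottom-right diagonal).

Shapes have swapped their row and column positions — what was in the top-right is now in the bottom-left — a diagonal reflection.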